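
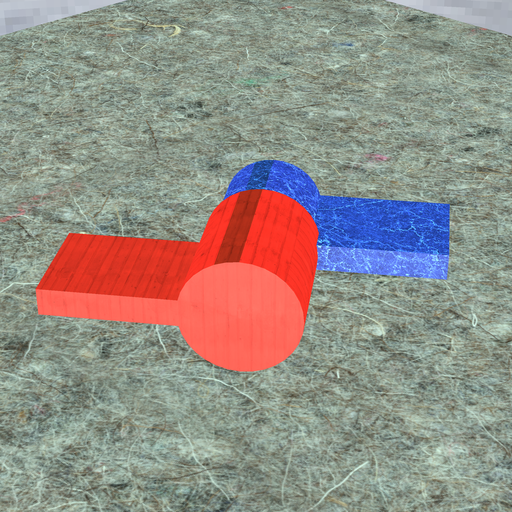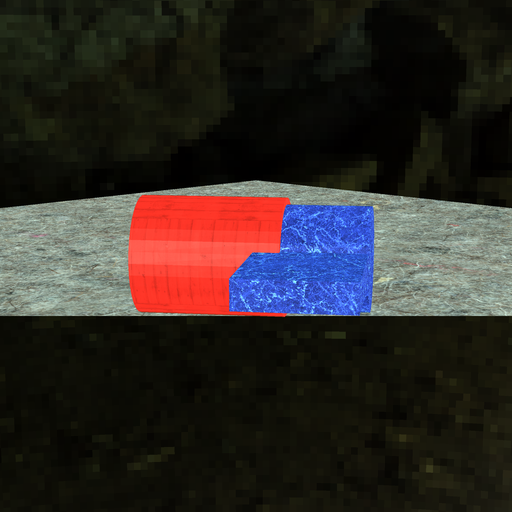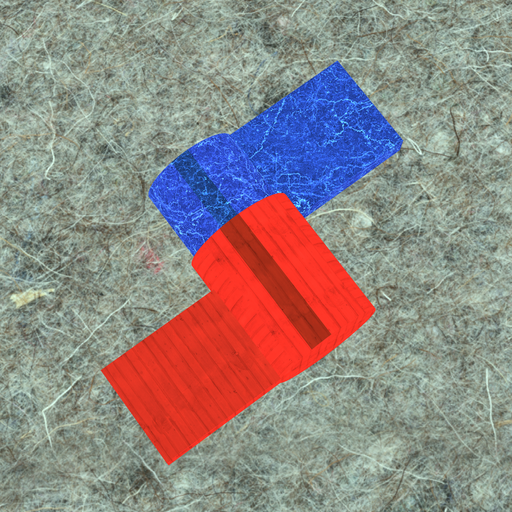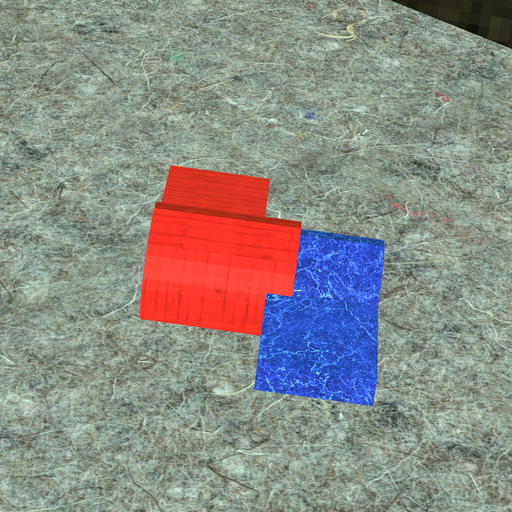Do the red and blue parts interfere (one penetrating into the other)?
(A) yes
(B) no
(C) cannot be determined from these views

(A) yes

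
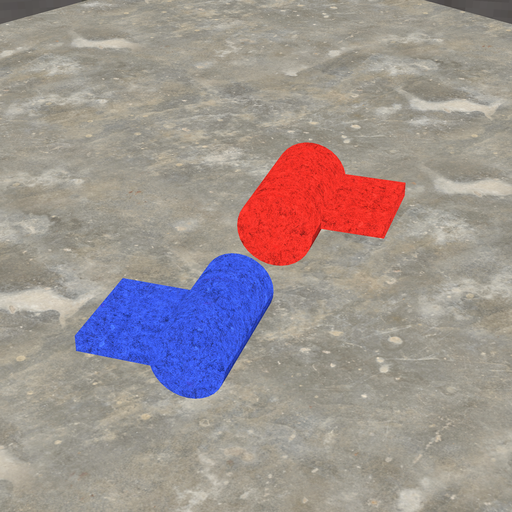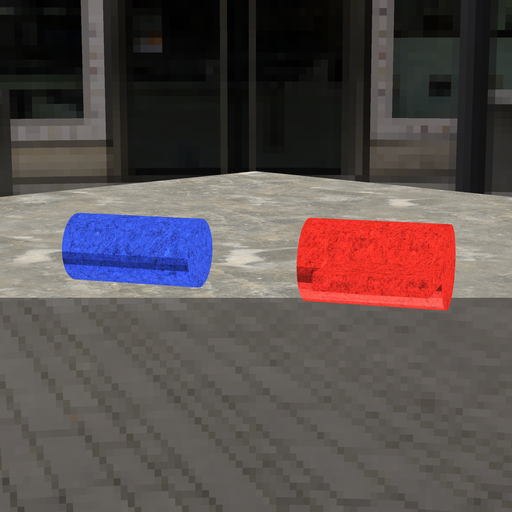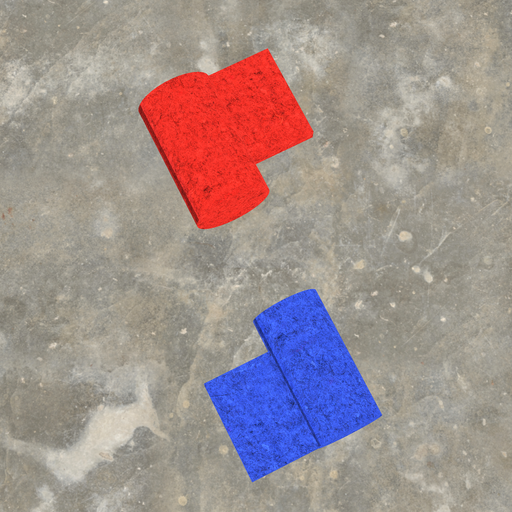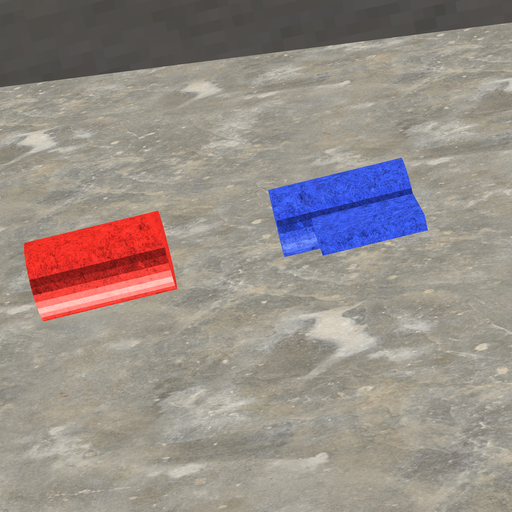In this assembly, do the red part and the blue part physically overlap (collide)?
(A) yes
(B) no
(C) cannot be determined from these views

(B) no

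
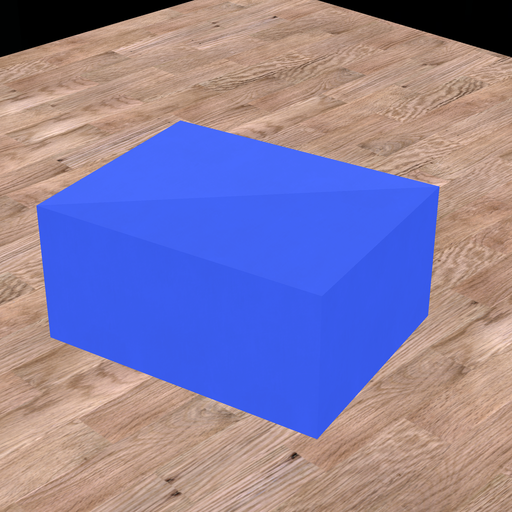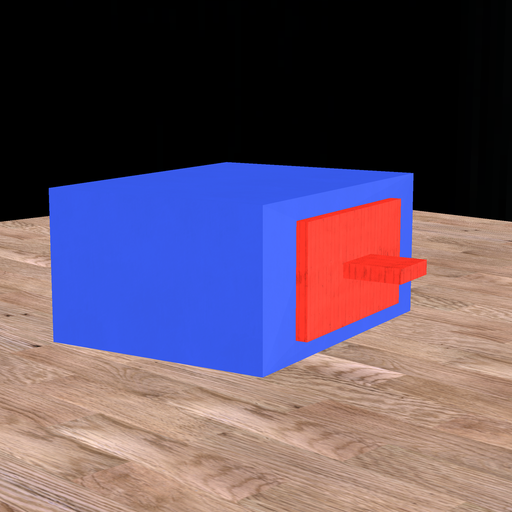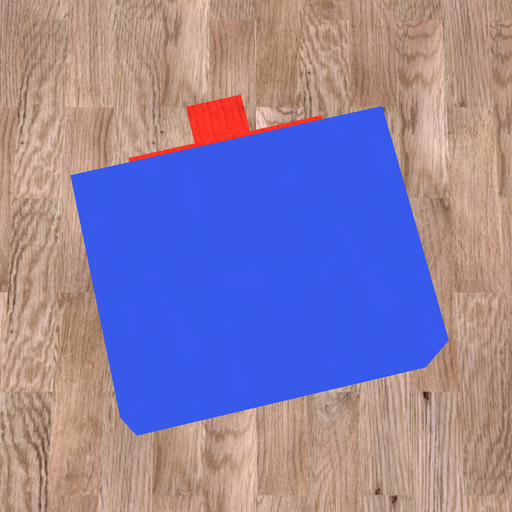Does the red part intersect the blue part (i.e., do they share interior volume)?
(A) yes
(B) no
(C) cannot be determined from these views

(C) cannot be determined from these views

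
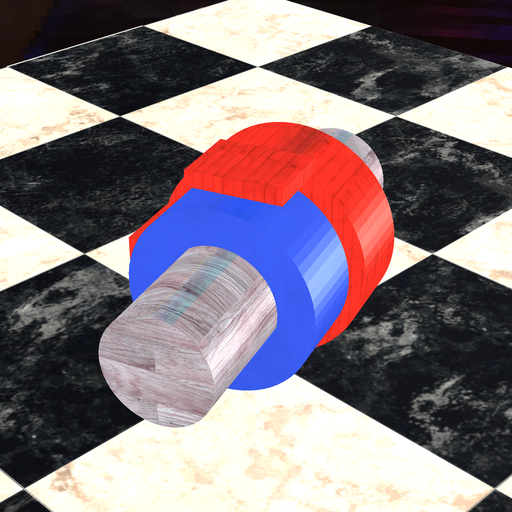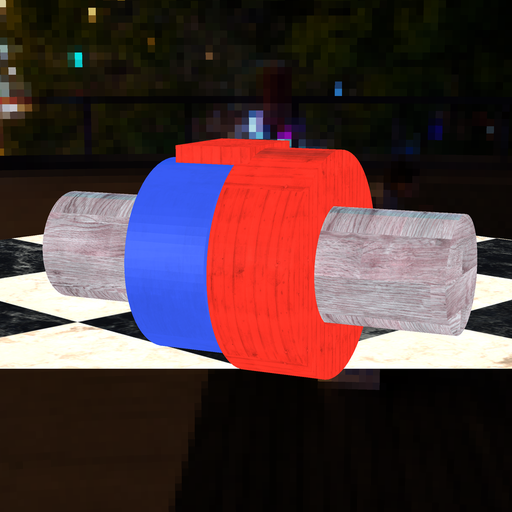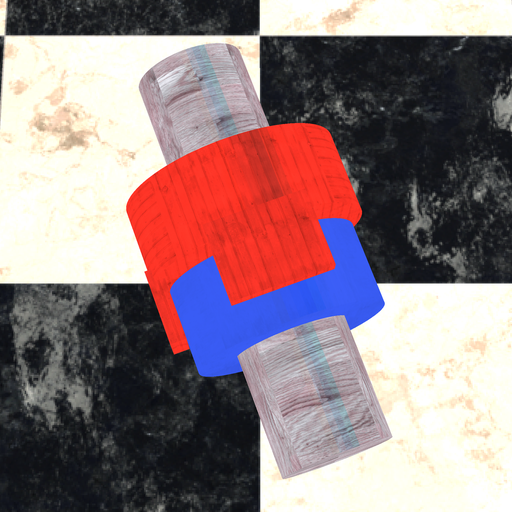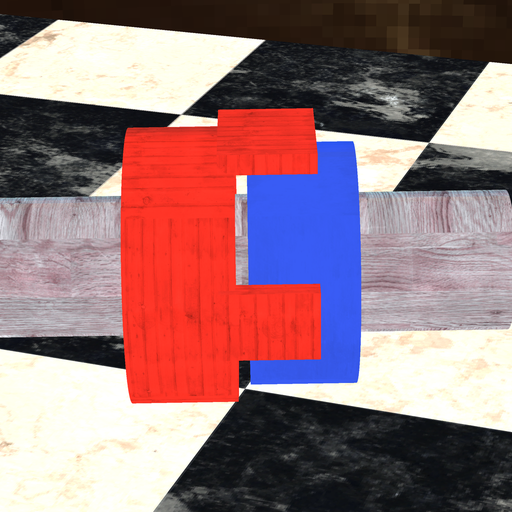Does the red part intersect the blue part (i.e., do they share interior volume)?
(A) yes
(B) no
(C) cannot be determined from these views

(B) no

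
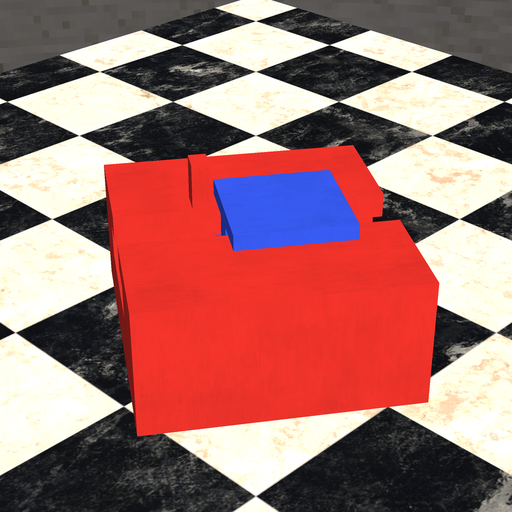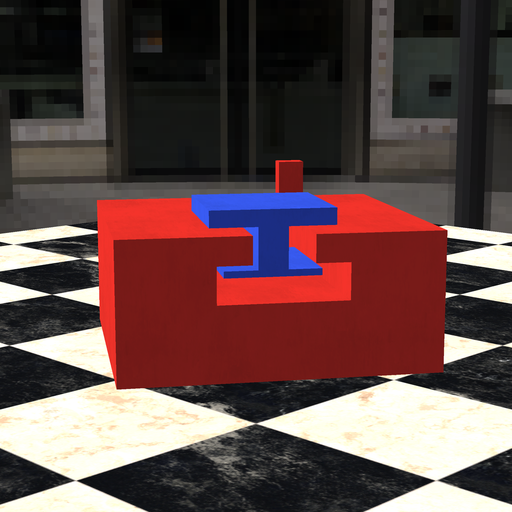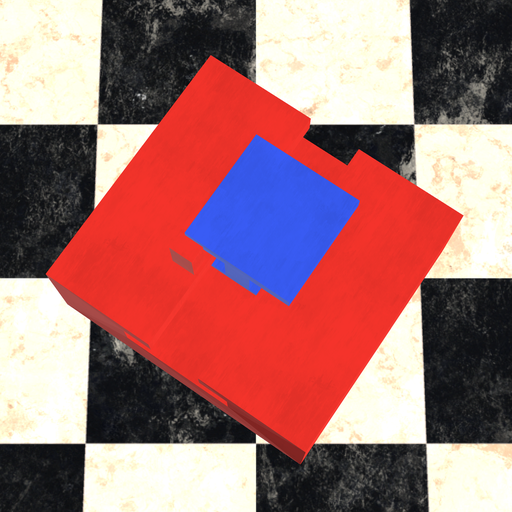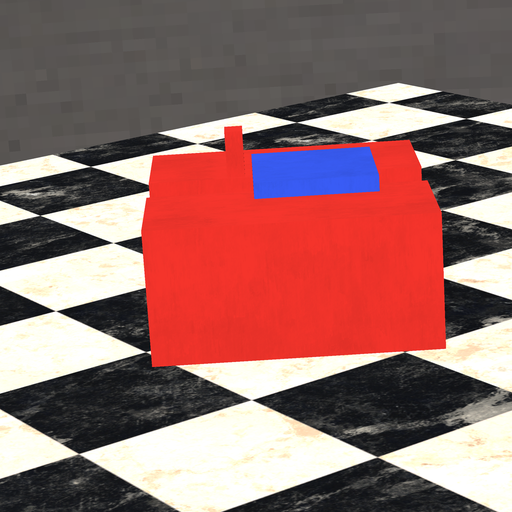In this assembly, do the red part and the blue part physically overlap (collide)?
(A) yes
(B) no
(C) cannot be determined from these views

(B) no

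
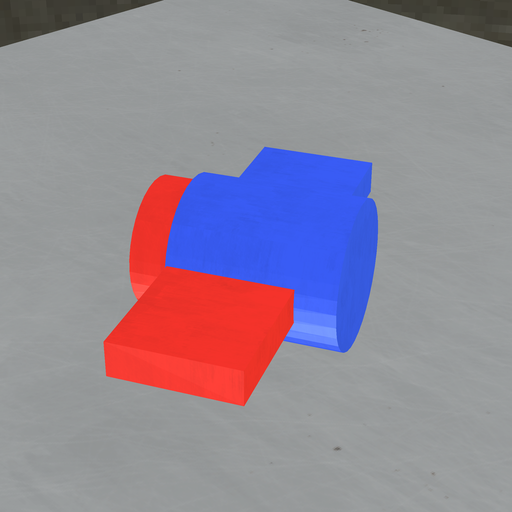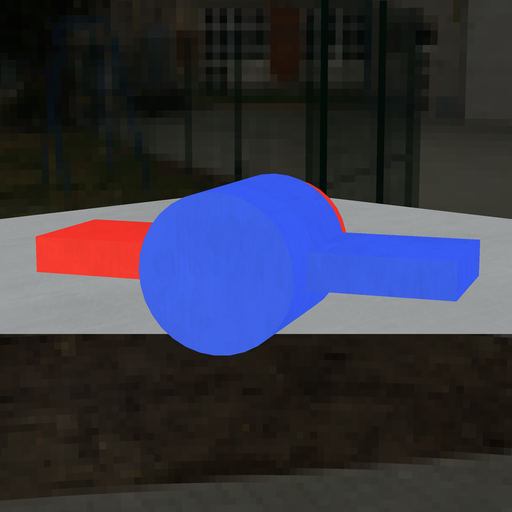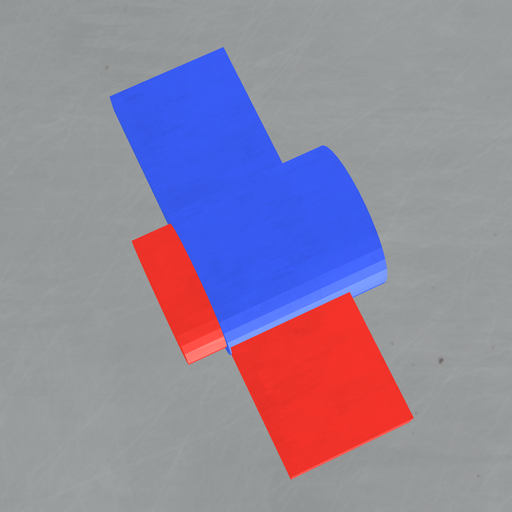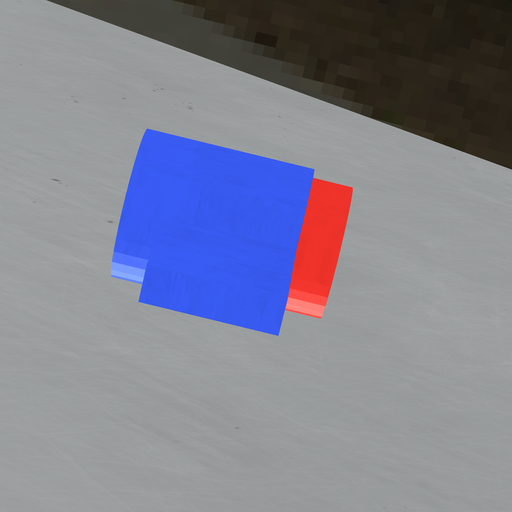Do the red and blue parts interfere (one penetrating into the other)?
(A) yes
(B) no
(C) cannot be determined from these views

(A) yes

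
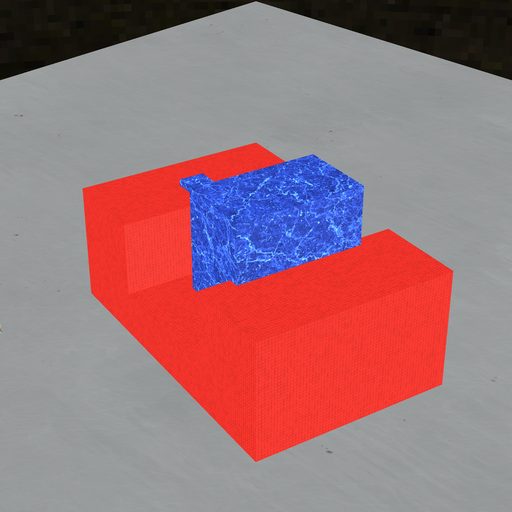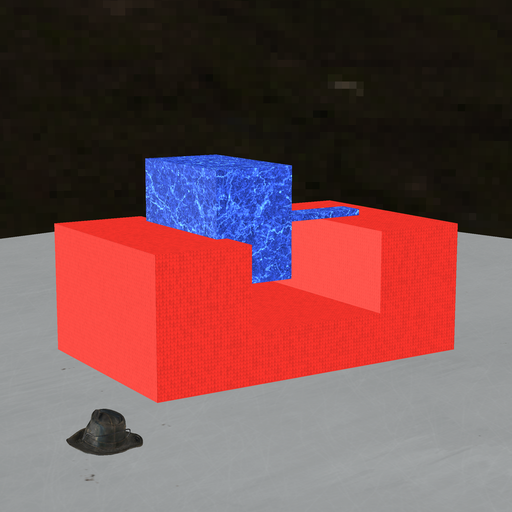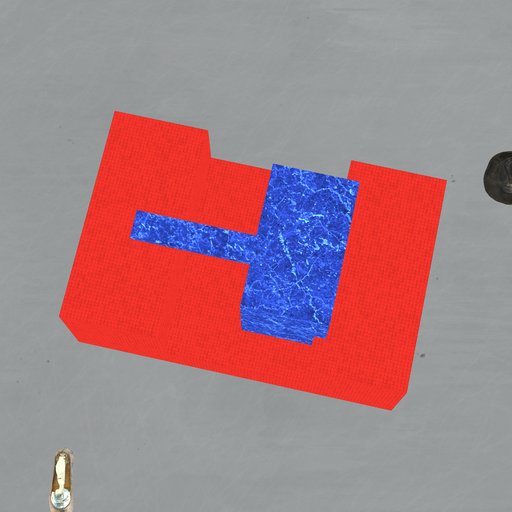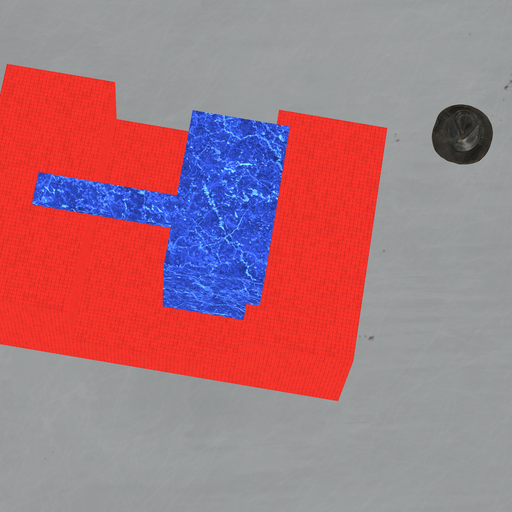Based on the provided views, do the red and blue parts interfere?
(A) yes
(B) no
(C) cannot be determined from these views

(A) yes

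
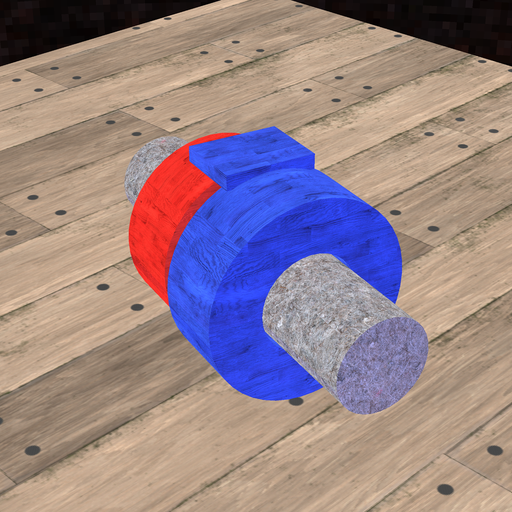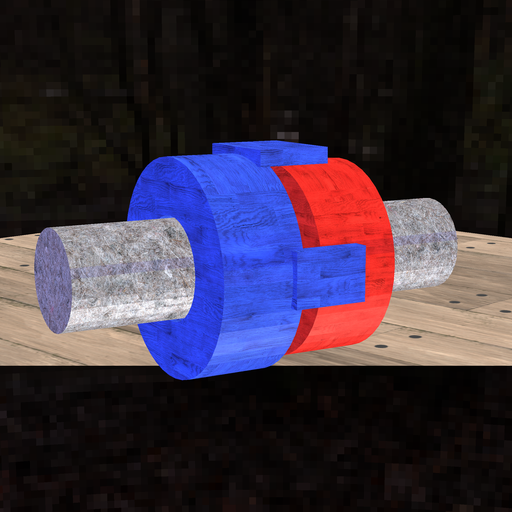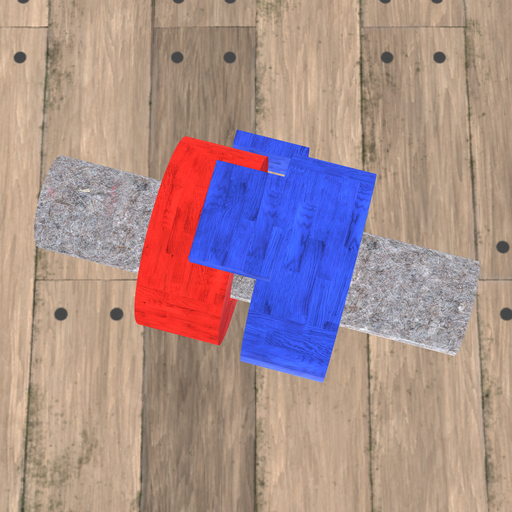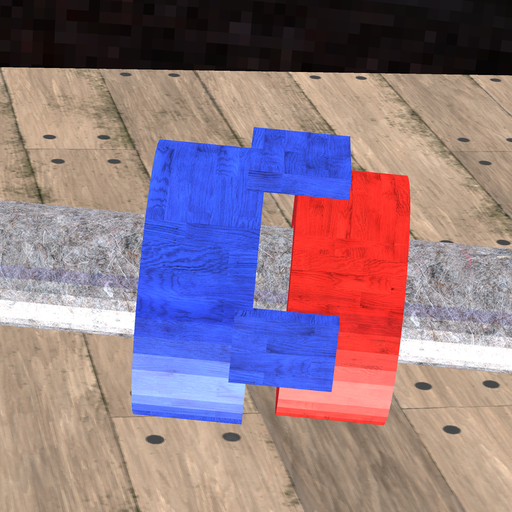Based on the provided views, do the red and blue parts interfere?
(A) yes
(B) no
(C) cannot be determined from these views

(B) no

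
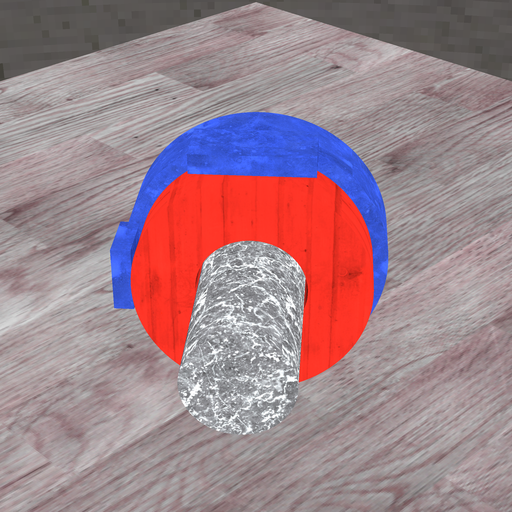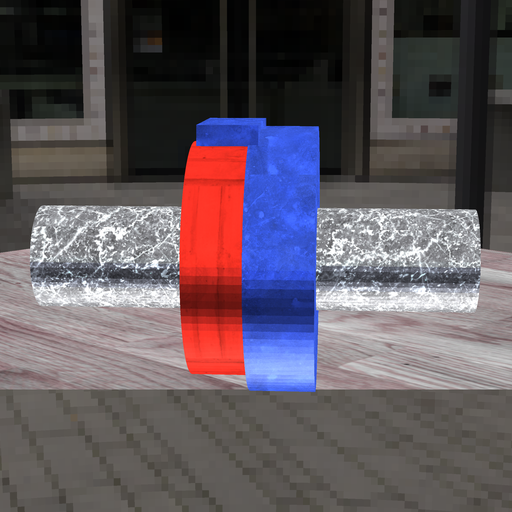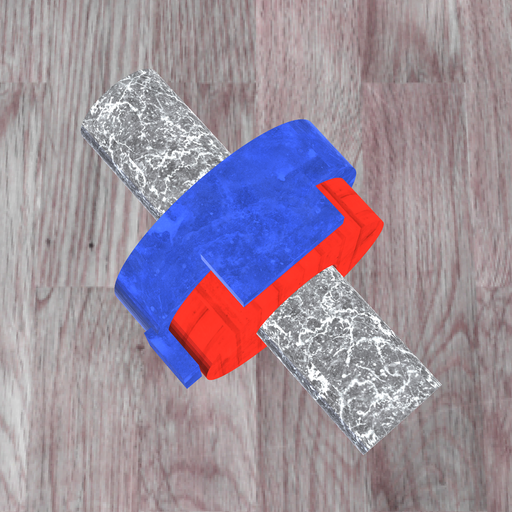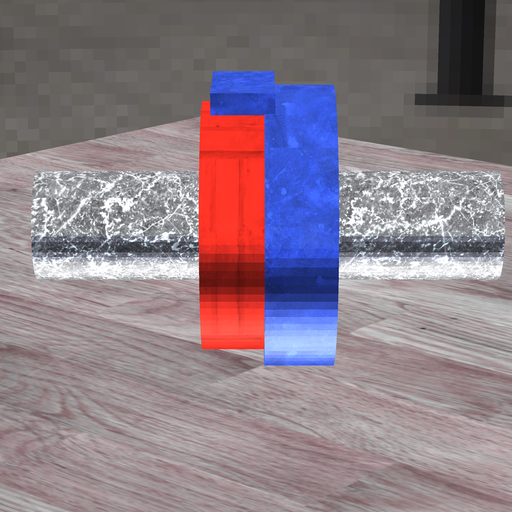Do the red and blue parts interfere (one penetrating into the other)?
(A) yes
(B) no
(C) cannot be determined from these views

(A) yes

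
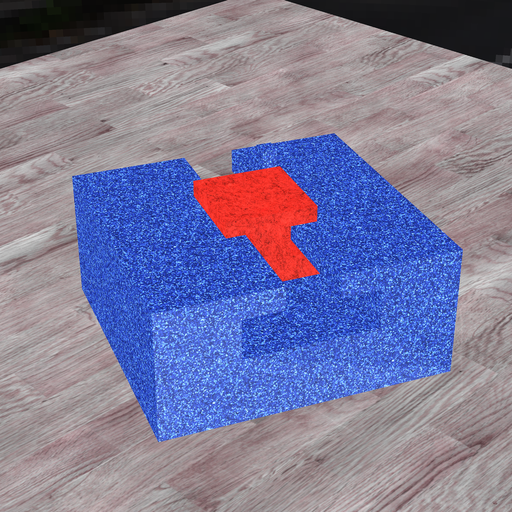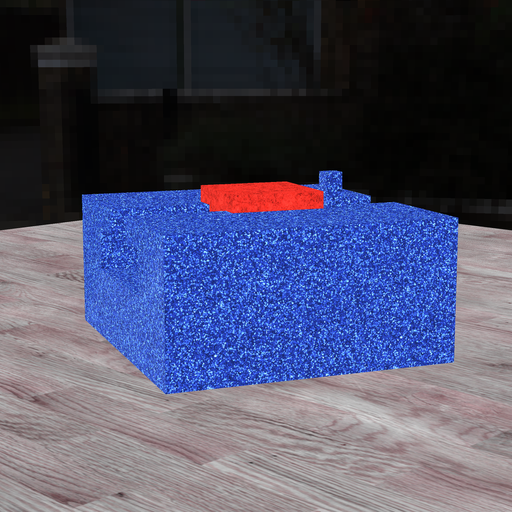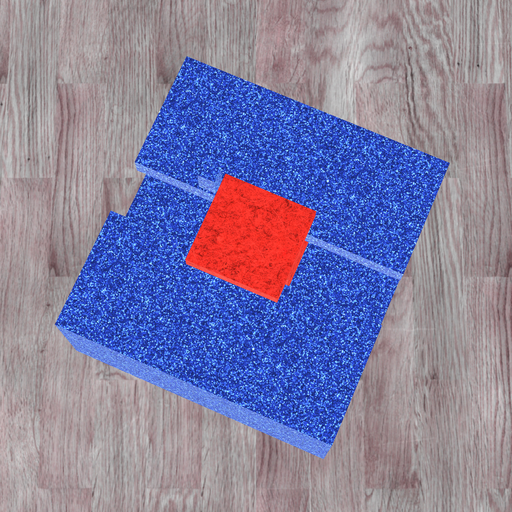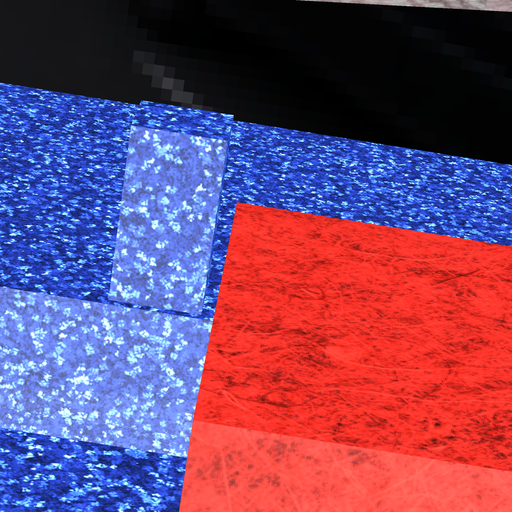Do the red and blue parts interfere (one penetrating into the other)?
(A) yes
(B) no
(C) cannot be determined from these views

(B) no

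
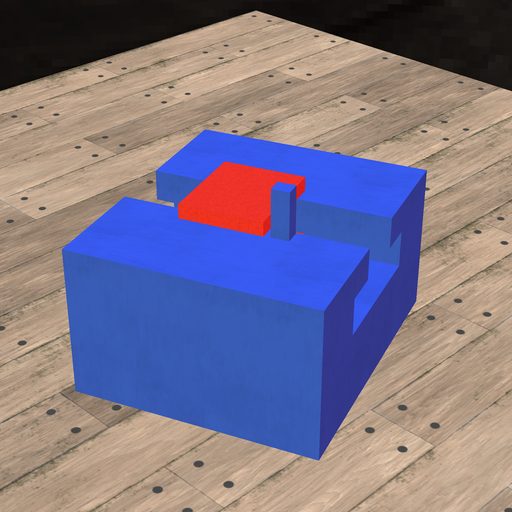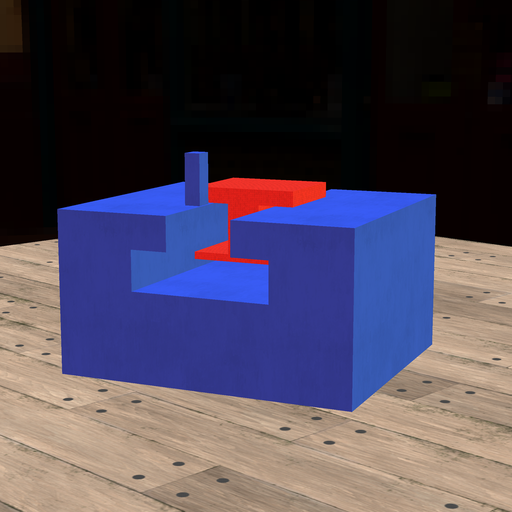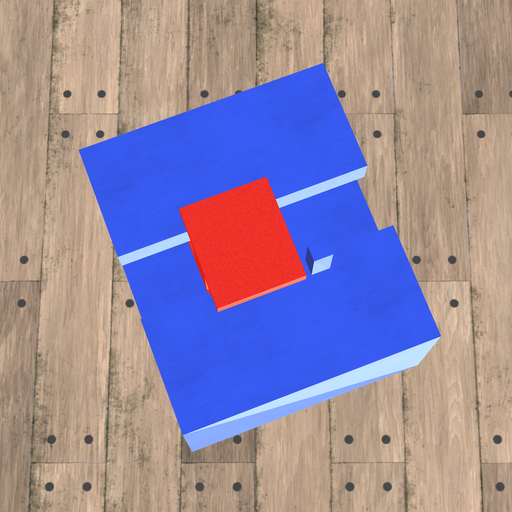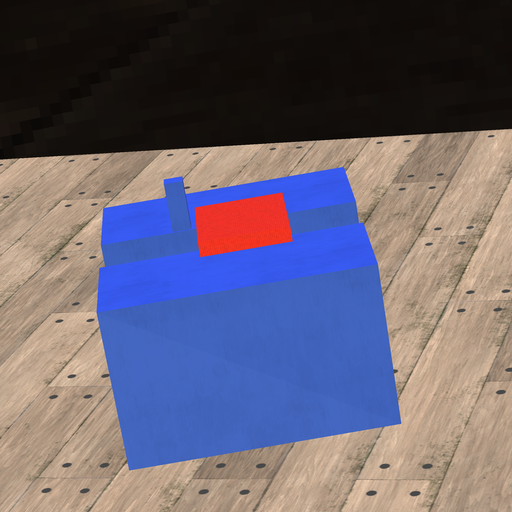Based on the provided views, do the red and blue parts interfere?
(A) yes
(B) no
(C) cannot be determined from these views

(B) no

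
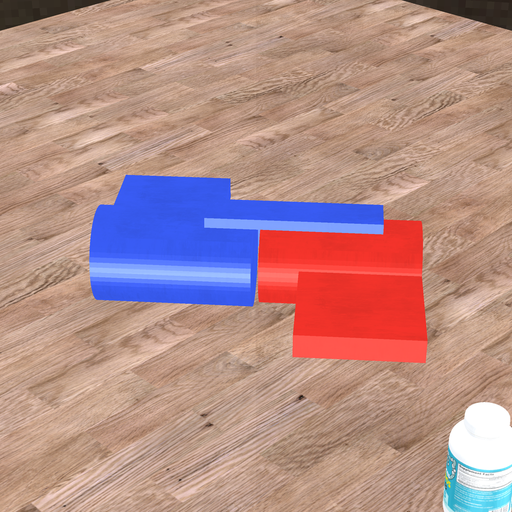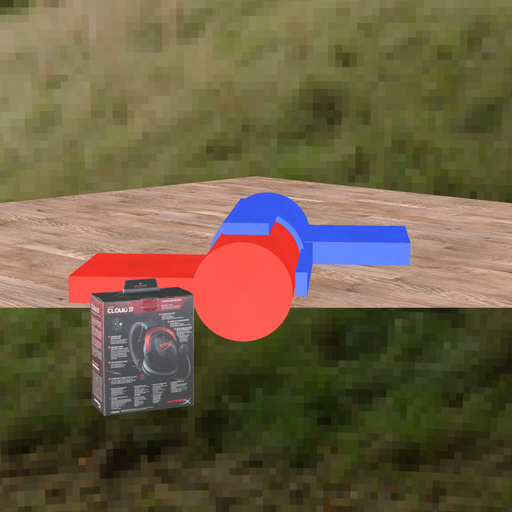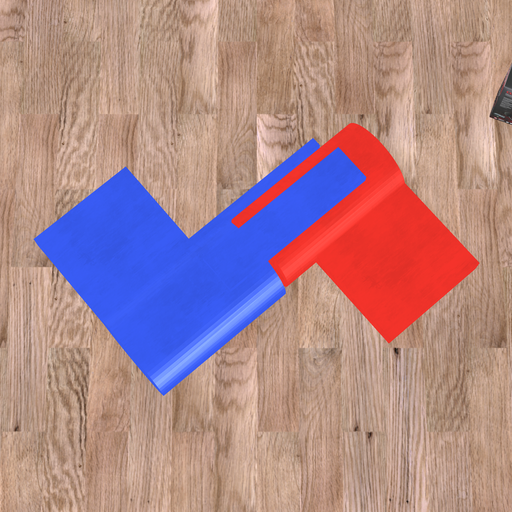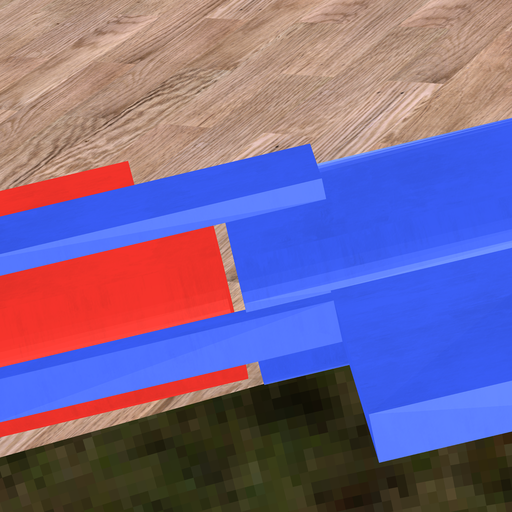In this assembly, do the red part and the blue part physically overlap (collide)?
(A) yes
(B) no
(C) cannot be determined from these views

(B) no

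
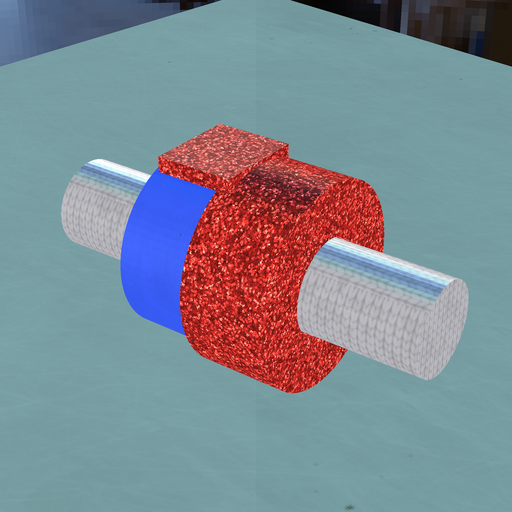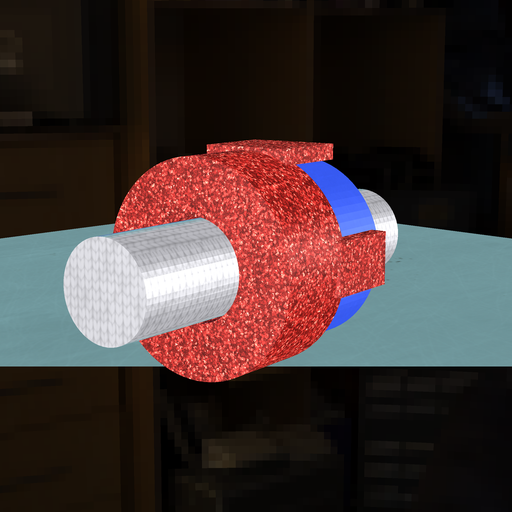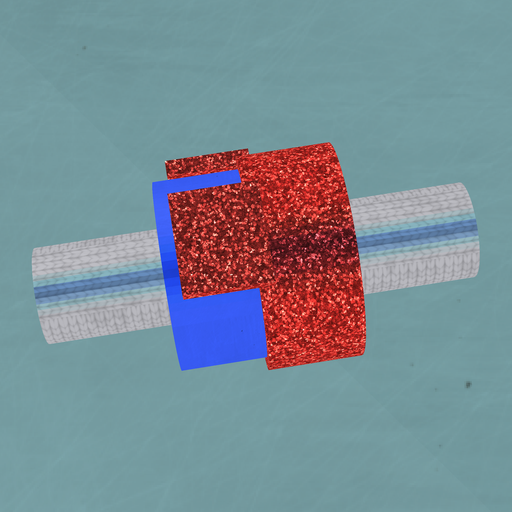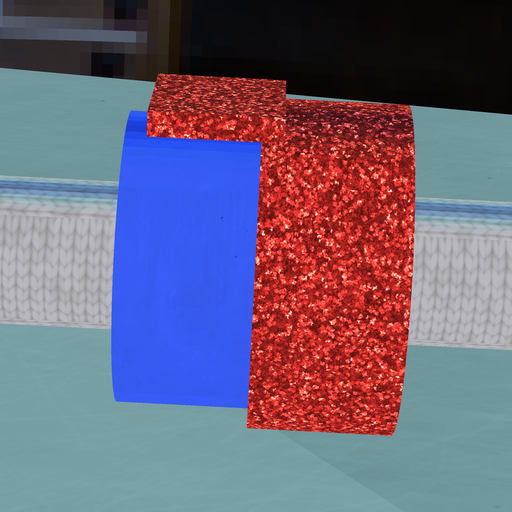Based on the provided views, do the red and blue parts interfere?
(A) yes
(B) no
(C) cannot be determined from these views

(A) yes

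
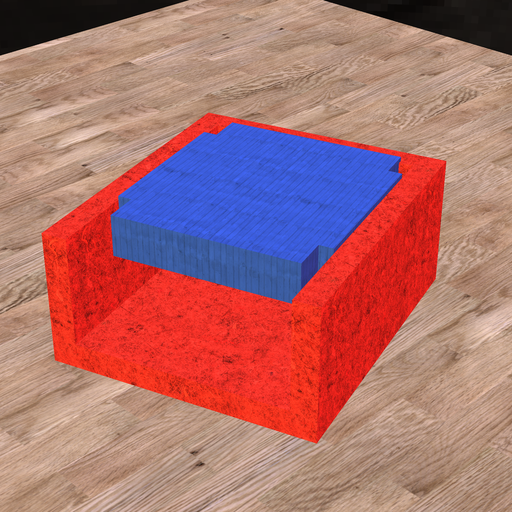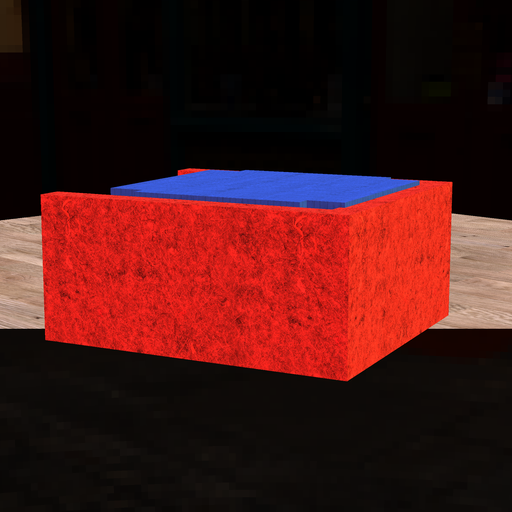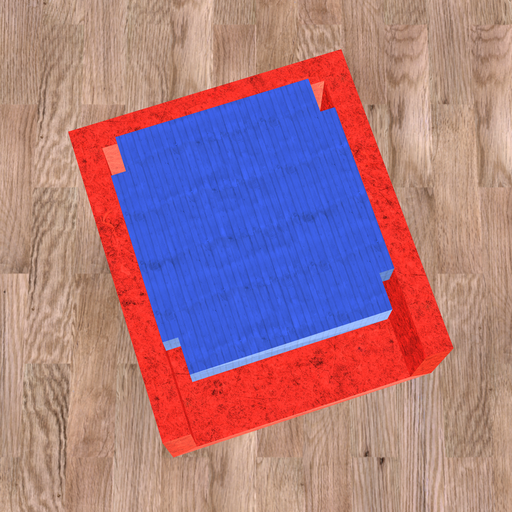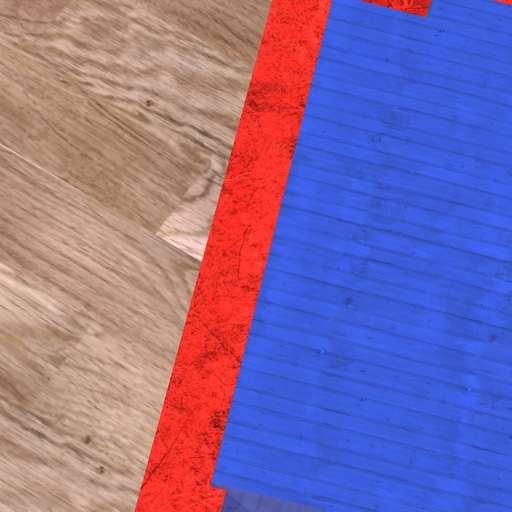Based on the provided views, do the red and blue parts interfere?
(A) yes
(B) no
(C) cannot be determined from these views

(A) yes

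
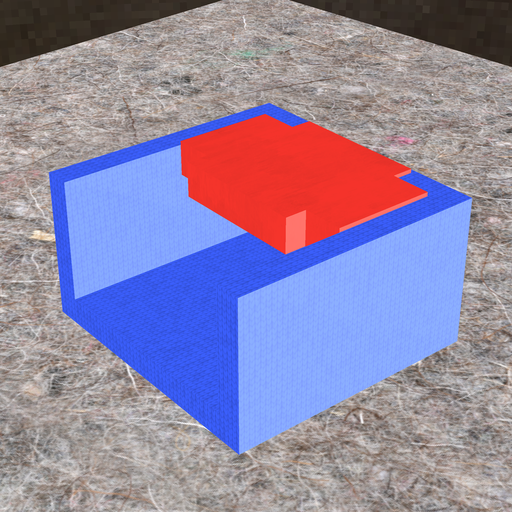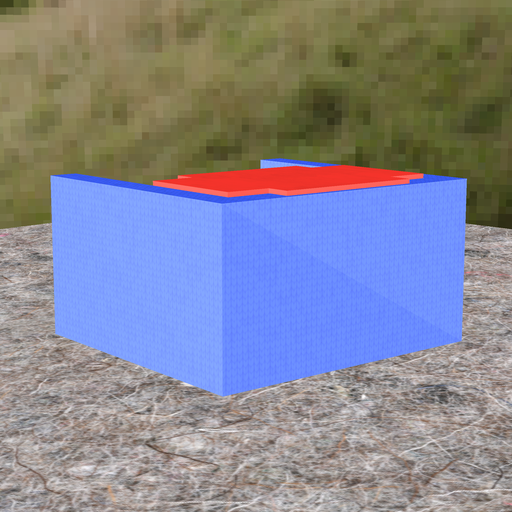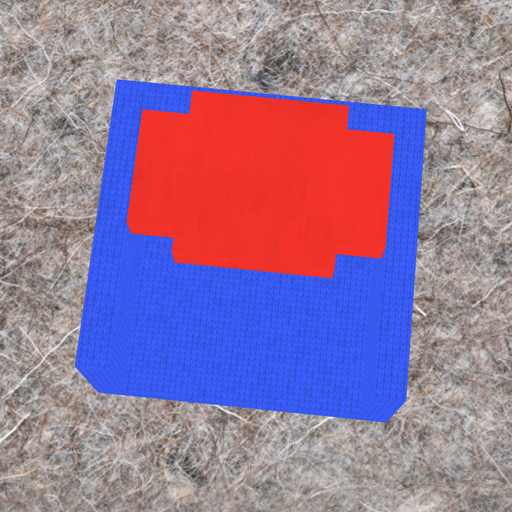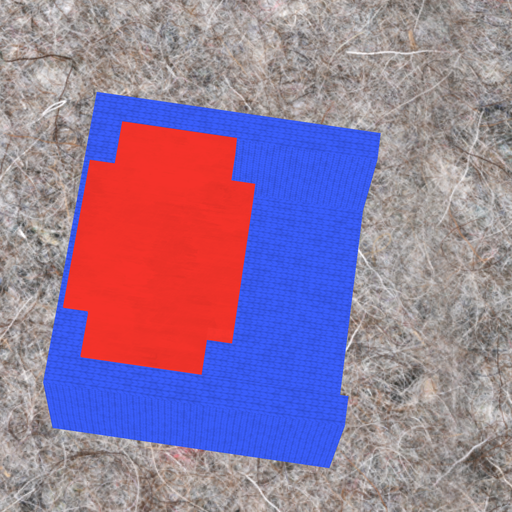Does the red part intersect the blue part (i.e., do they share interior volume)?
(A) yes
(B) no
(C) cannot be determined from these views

(A) yes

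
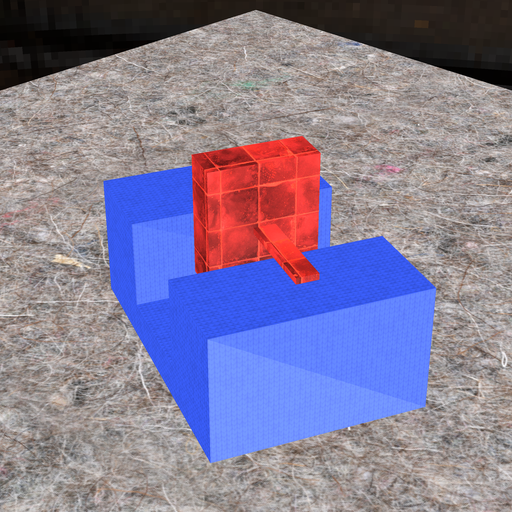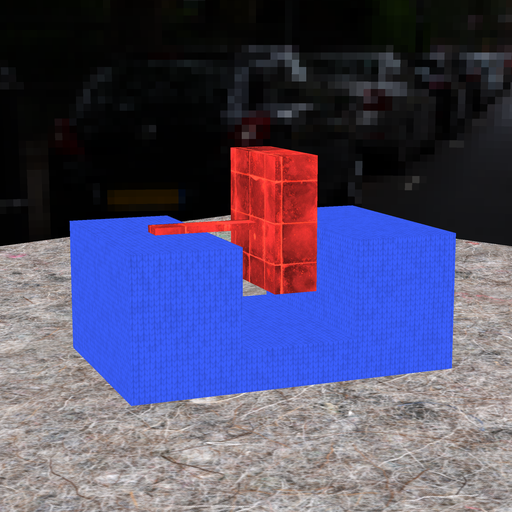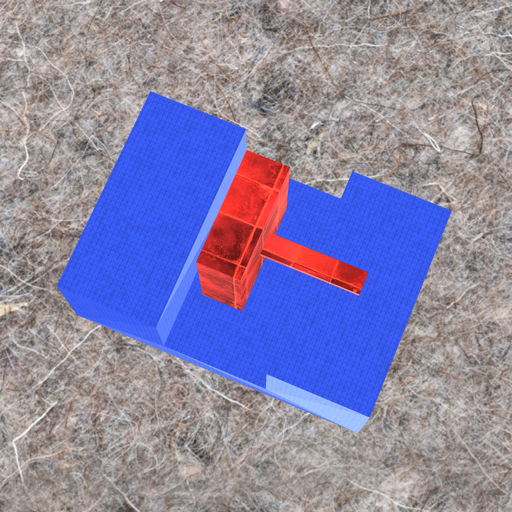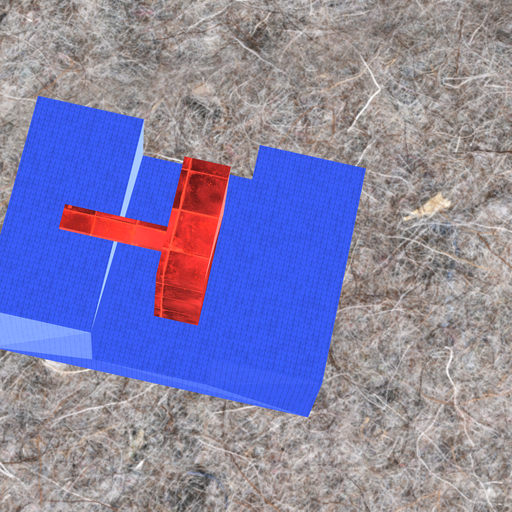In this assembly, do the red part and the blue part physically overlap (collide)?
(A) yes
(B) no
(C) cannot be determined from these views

(B) no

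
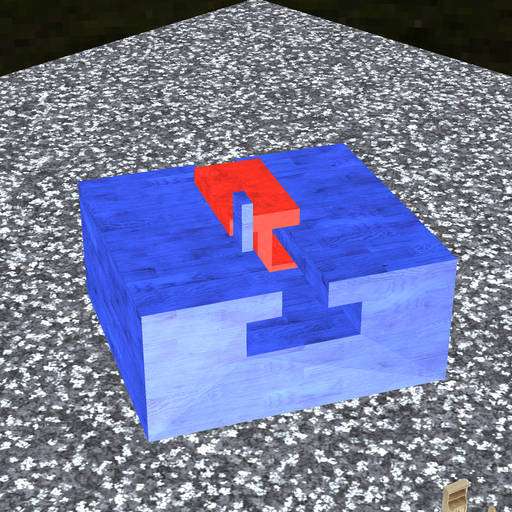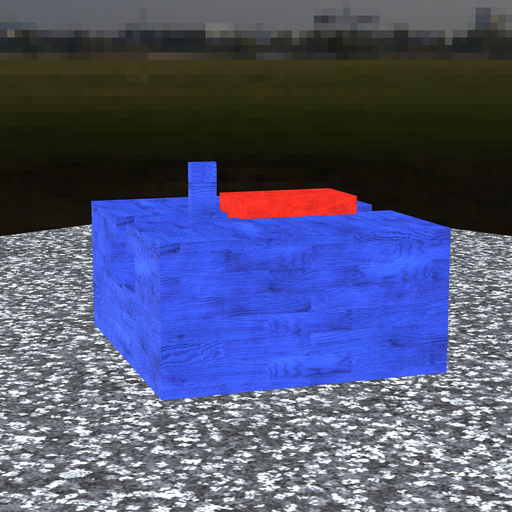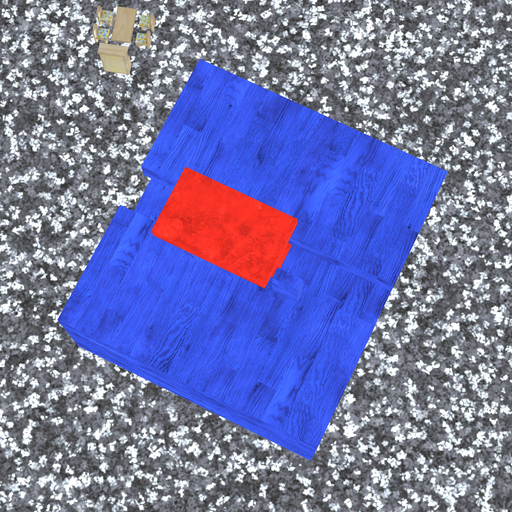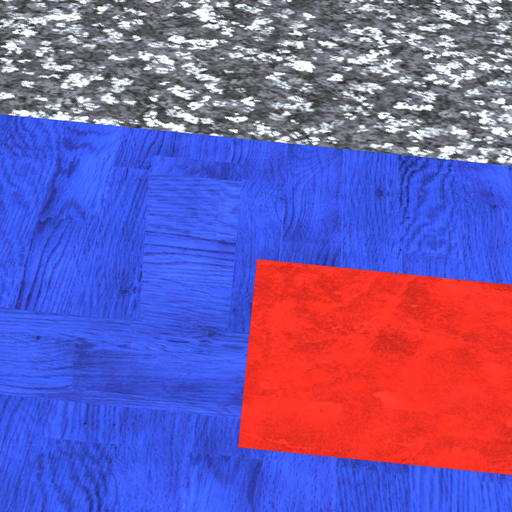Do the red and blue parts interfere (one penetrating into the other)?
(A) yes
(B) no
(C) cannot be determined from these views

(B) no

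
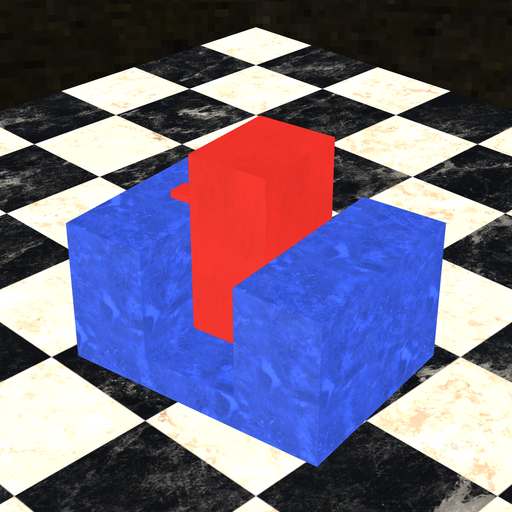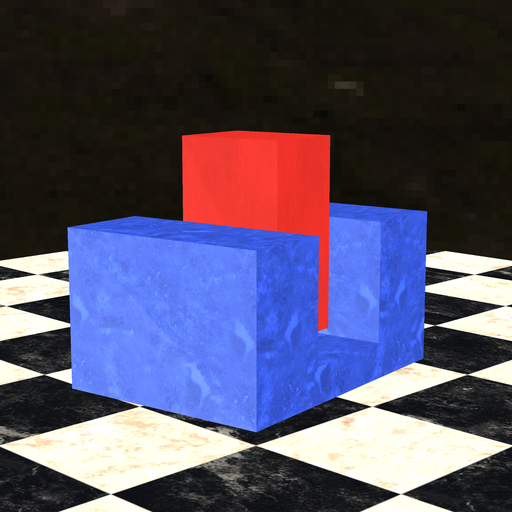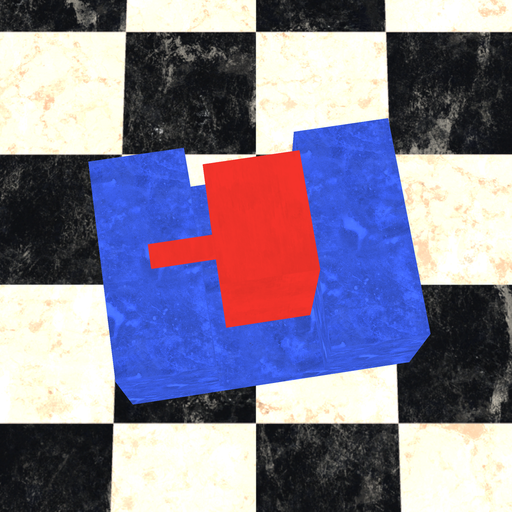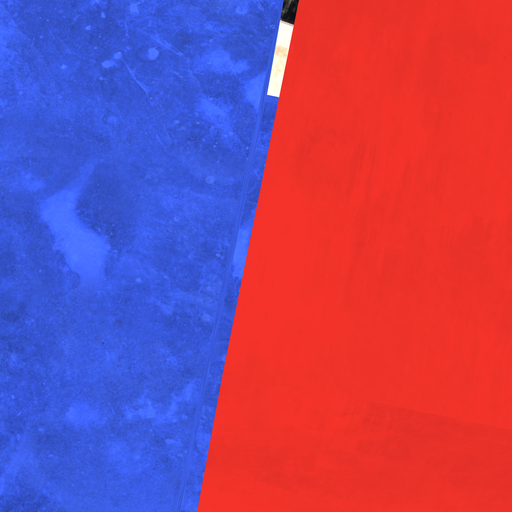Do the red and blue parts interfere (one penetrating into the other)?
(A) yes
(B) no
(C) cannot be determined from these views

(B) no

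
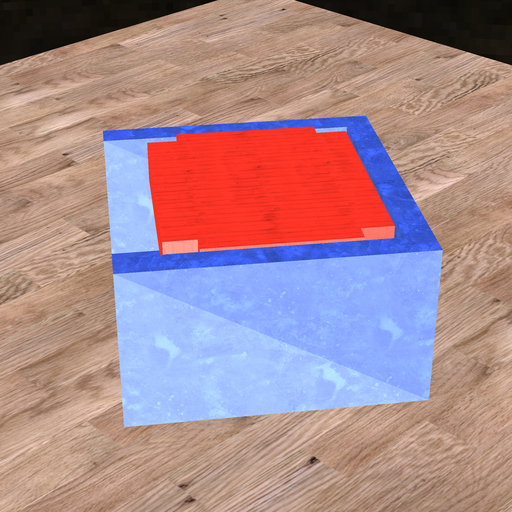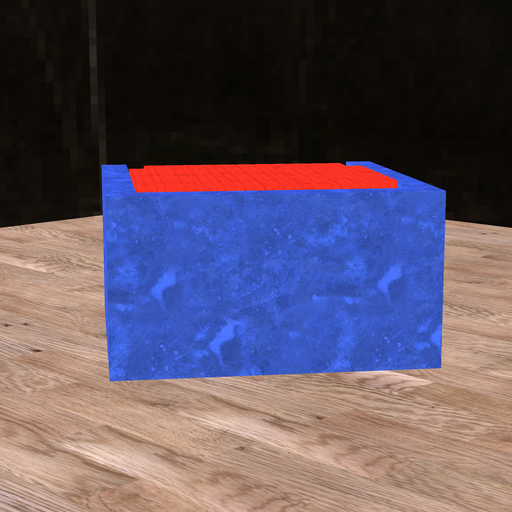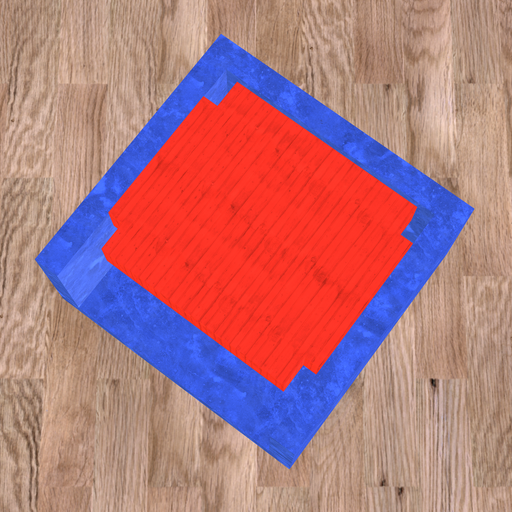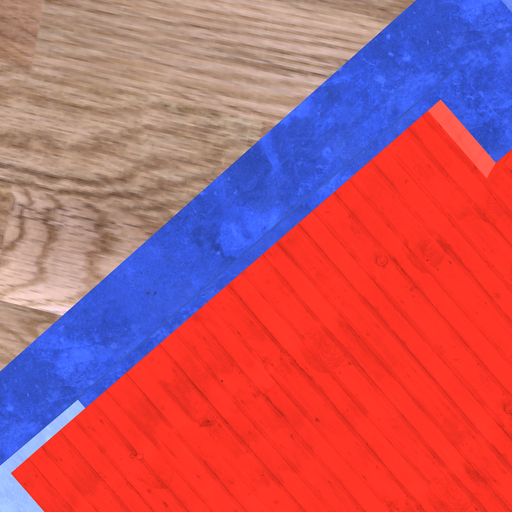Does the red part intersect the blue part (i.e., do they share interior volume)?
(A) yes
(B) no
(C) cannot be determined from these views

(B) no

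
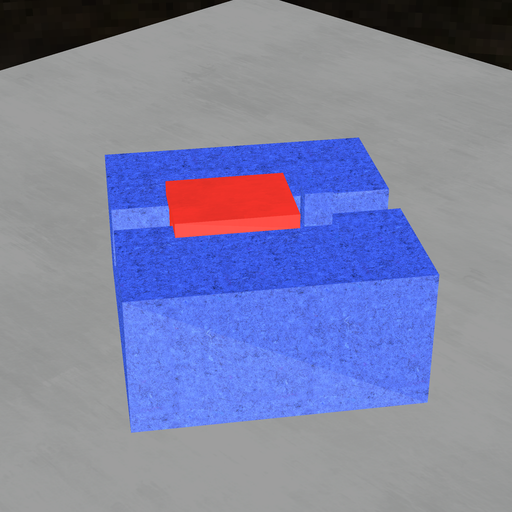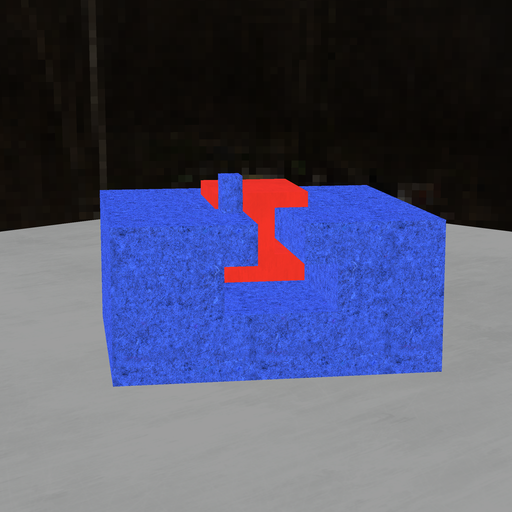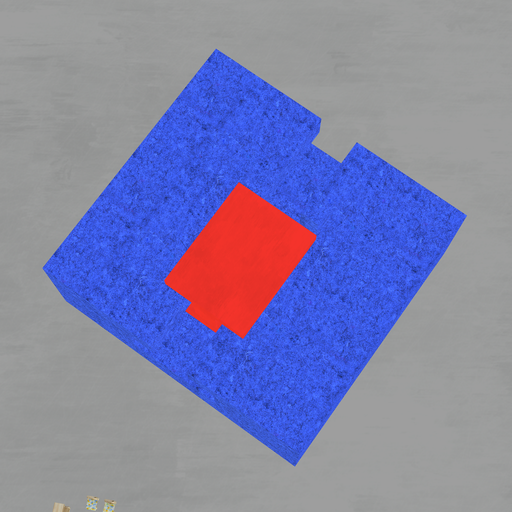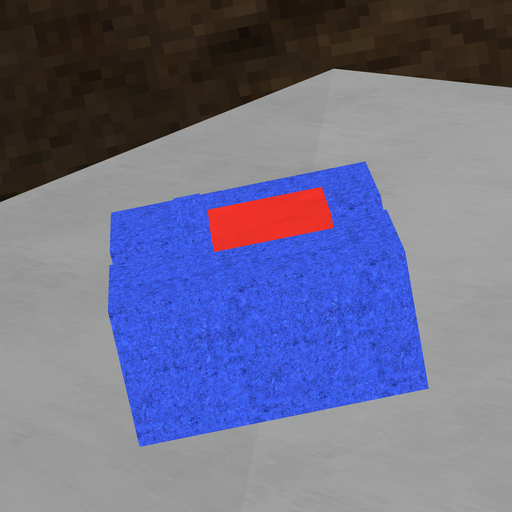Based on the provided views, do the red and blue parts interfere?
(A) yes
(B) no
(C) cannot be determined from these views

(B) no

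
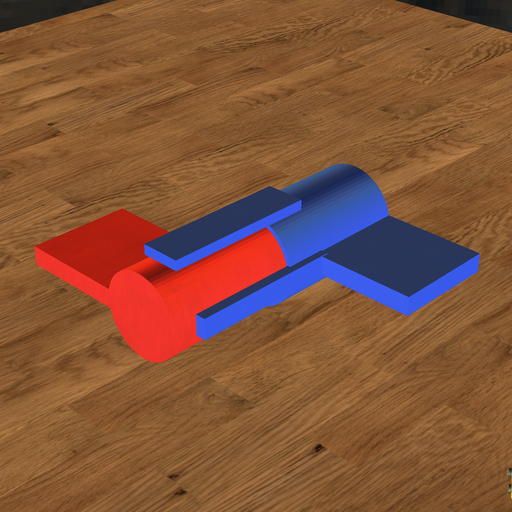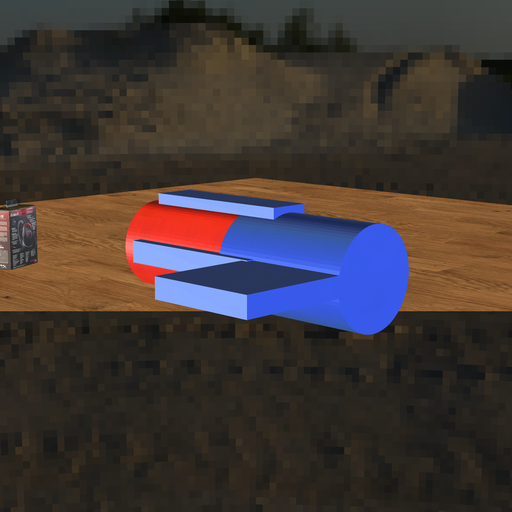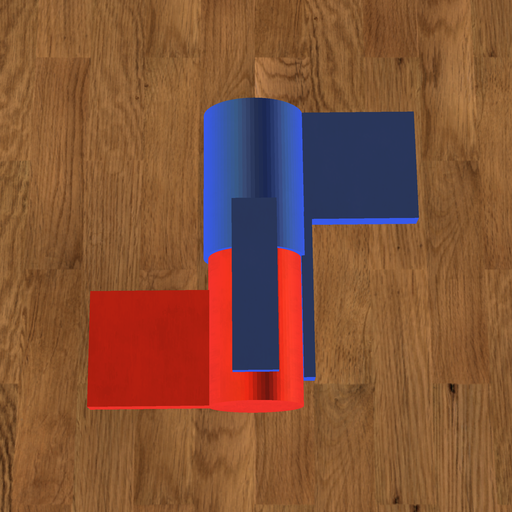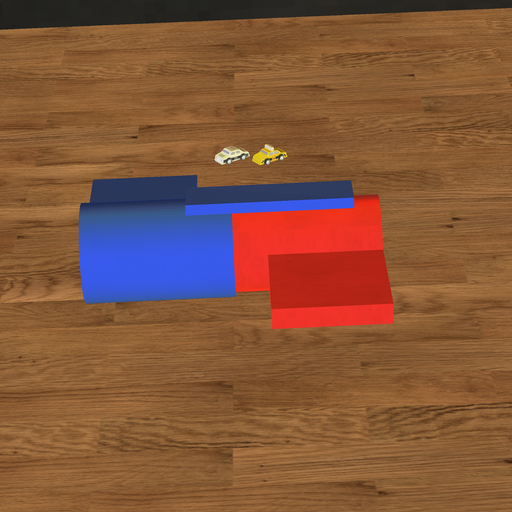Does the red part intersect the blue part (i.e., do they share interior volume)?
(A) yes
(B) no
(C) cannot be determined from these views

(A) yes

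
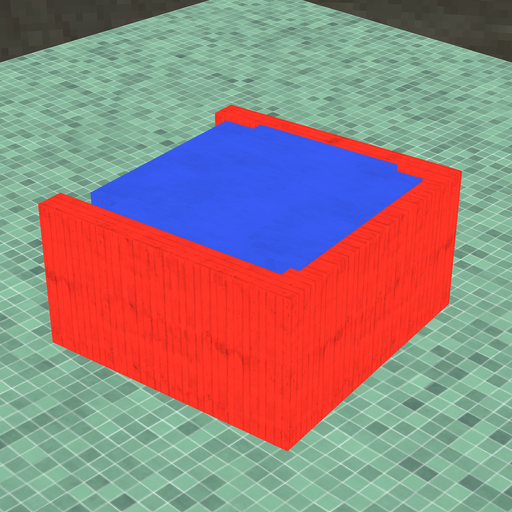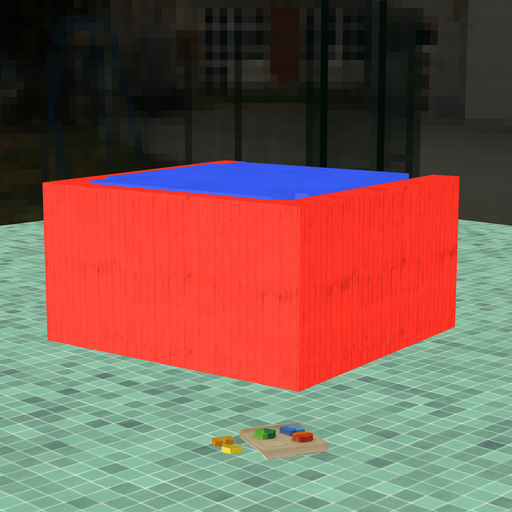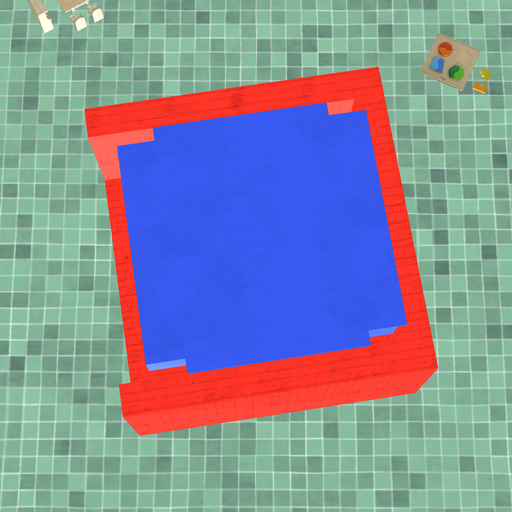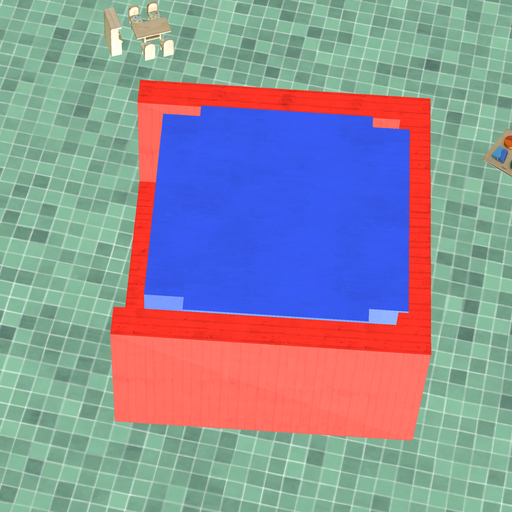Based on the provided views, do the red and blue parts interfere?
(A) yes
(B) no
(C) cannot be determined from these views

(A) yes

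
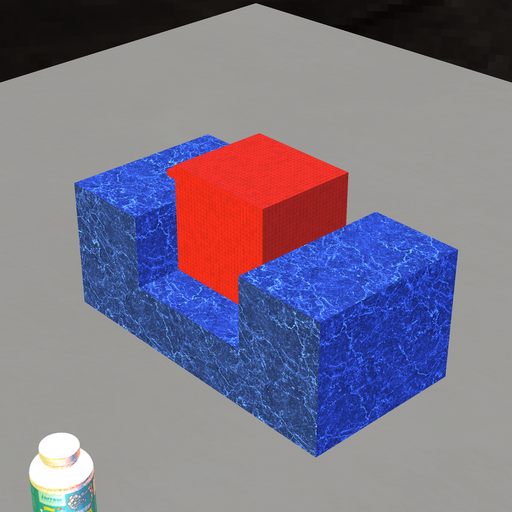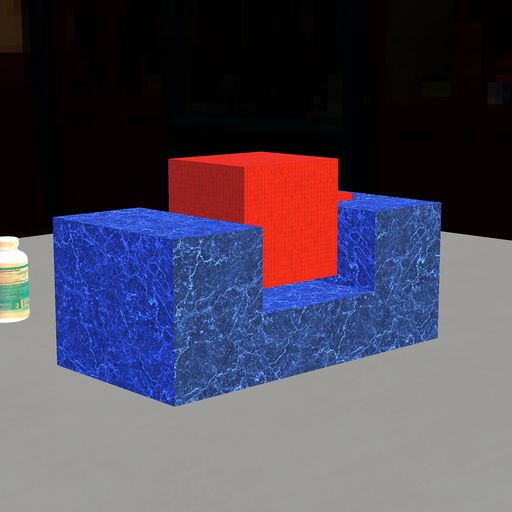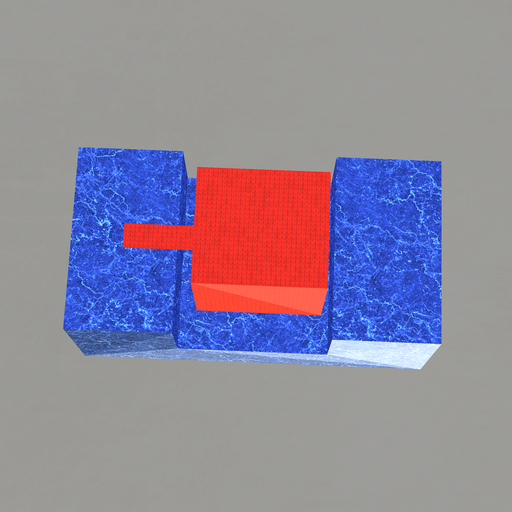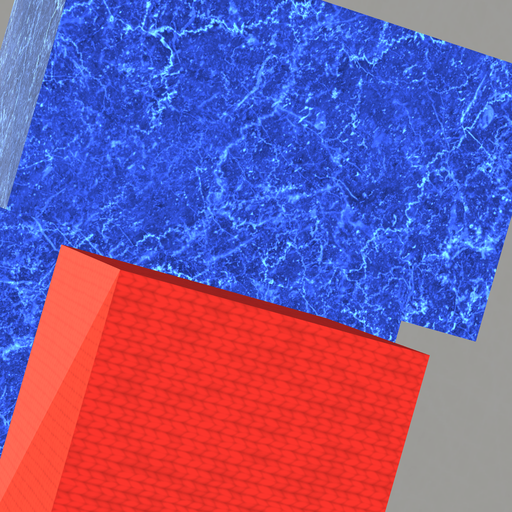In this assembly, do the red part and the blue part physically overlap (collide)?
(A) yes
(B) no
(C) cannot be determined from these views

(B) no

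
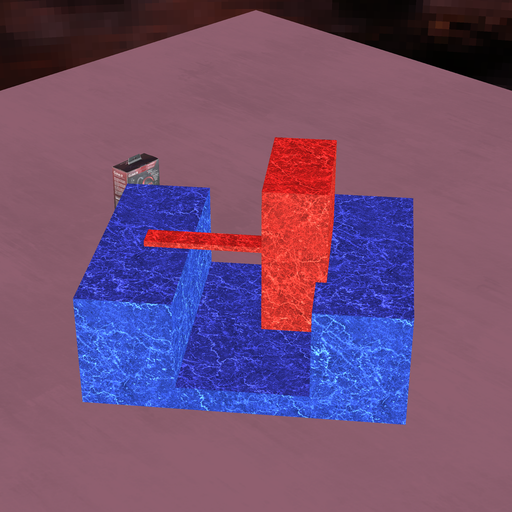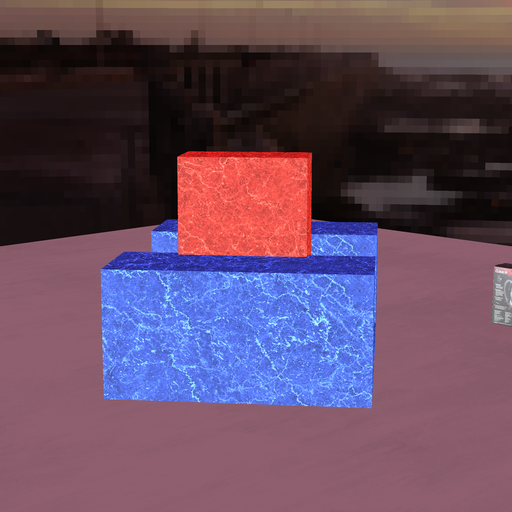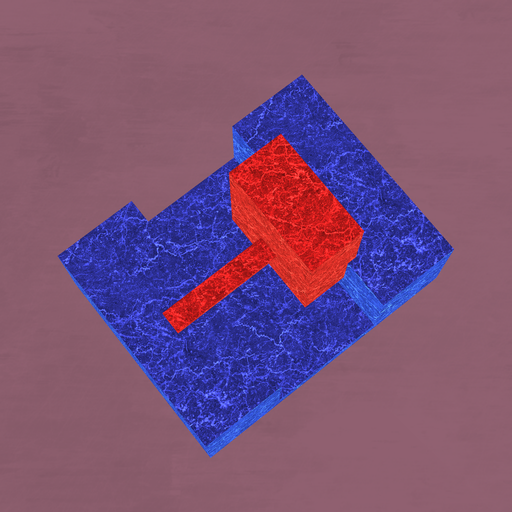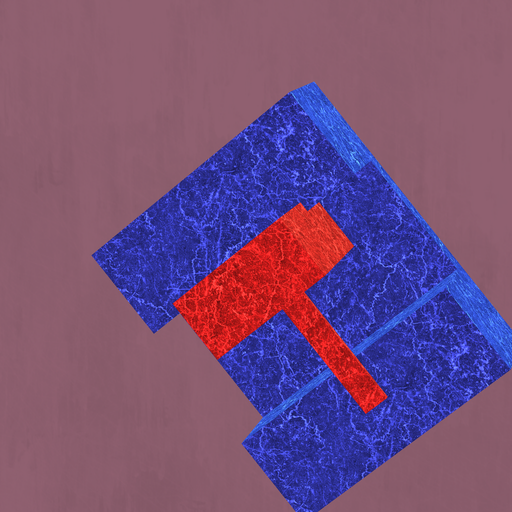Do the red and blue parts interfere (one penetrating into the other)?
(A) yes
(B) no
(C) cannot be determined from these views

(A) yes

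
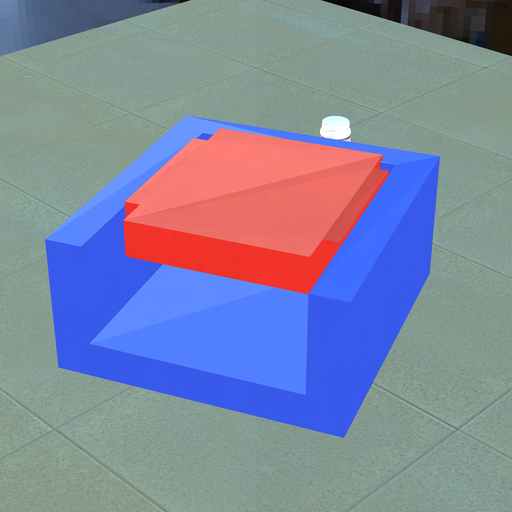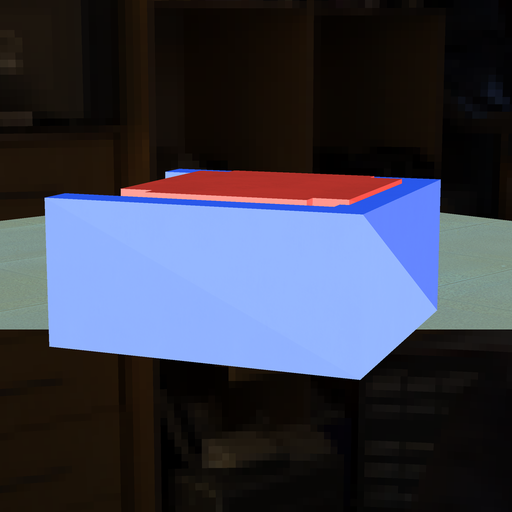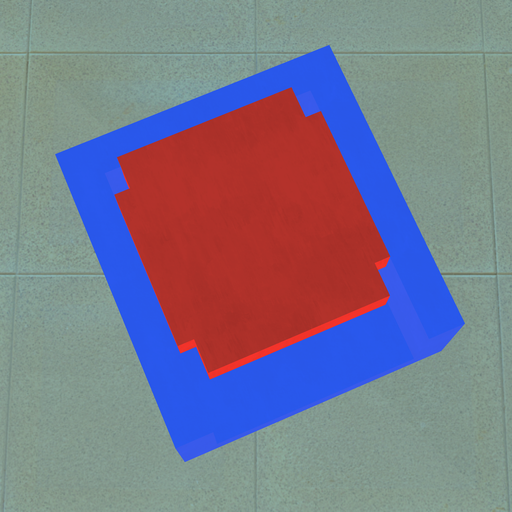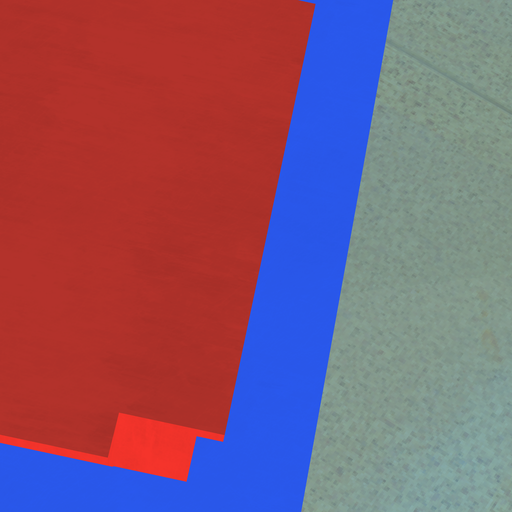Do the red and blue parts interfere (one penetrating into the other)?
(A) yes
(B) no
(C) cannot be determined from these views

(A) yes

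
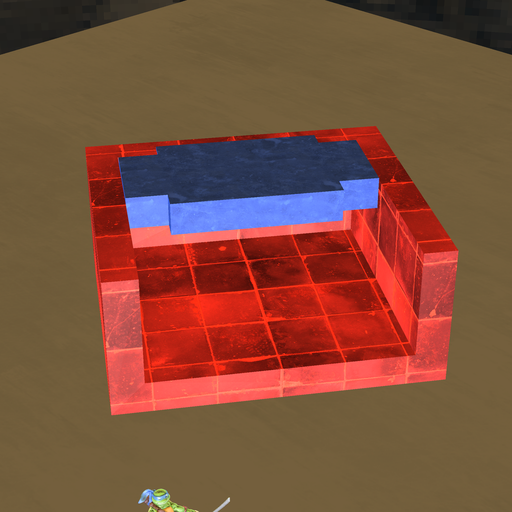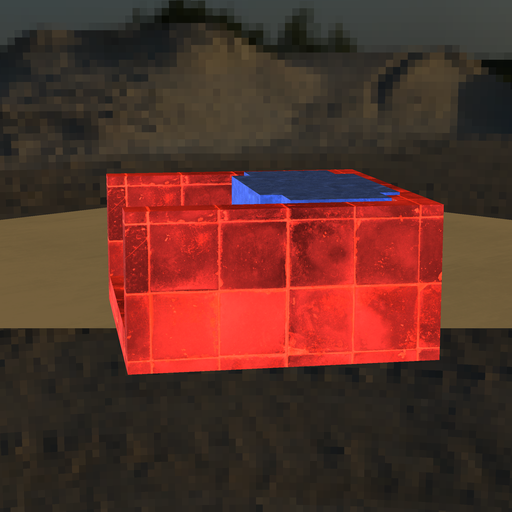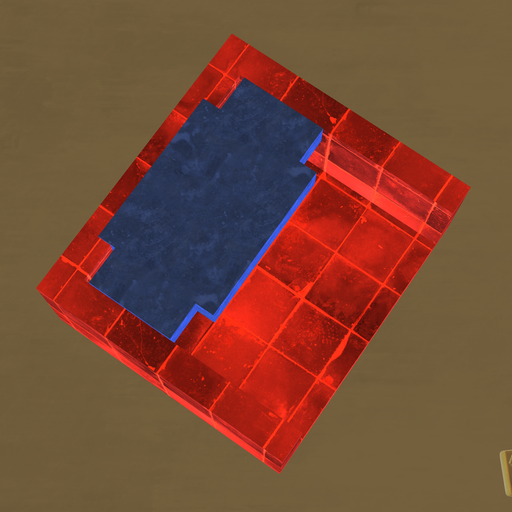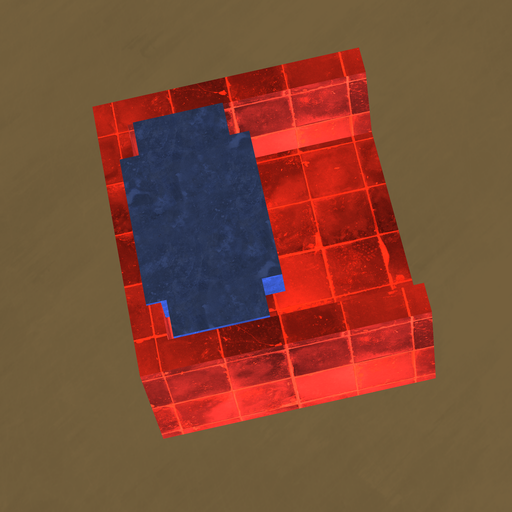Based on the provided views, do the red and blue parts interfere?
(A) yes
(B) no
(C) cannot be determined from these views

(A) yes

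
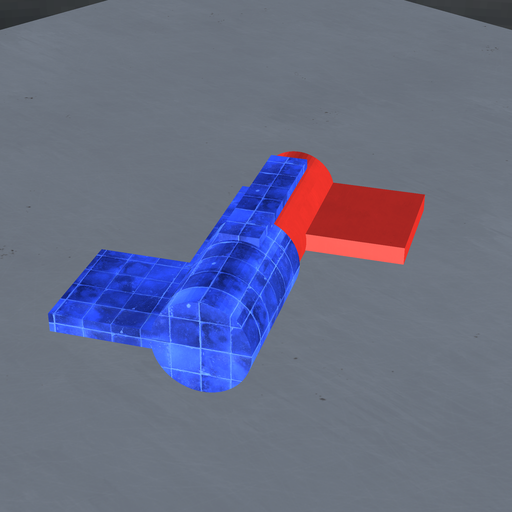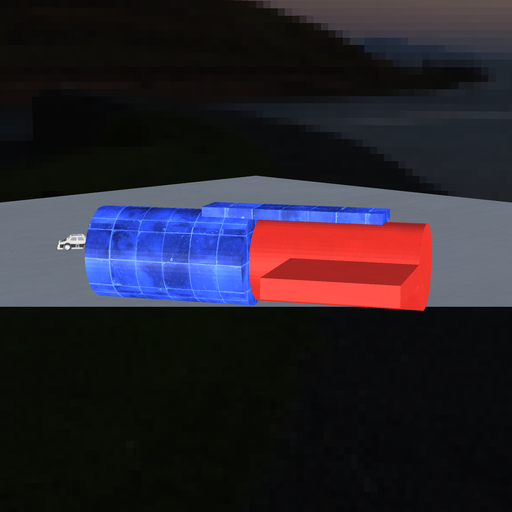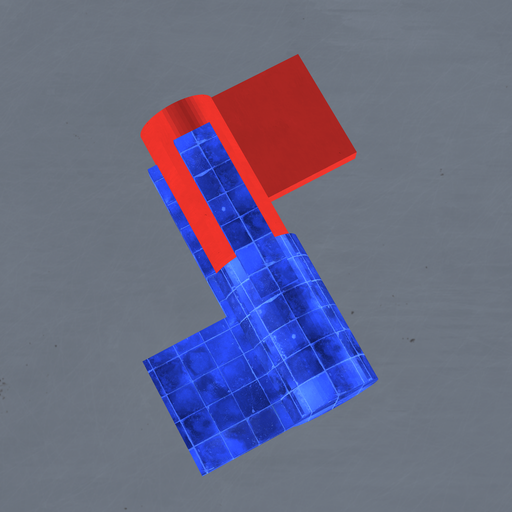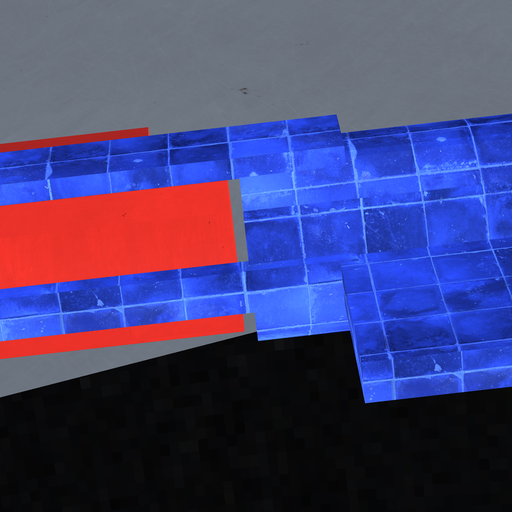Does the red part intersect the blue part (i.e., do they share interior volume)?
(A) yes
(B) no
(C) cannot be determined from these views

(B) no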